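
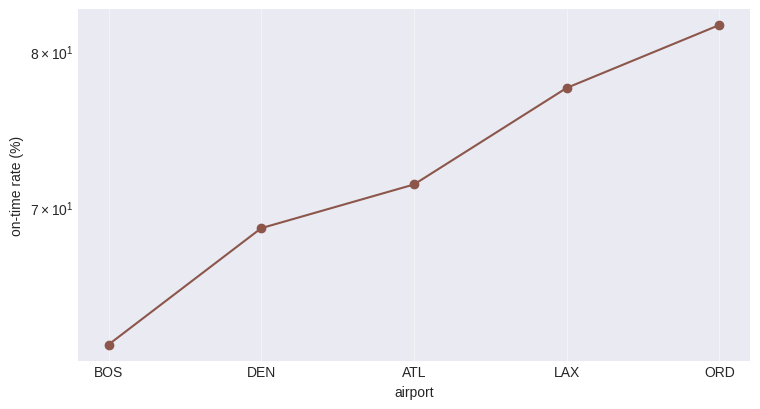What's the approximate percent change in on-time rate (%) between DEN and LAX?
DEN ≈ 68, LAX ≈ 78; (78 − 68) / 68 ≈ +14.7%.

≈ +14.7%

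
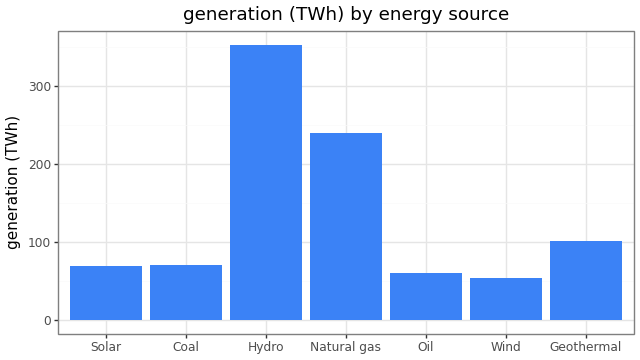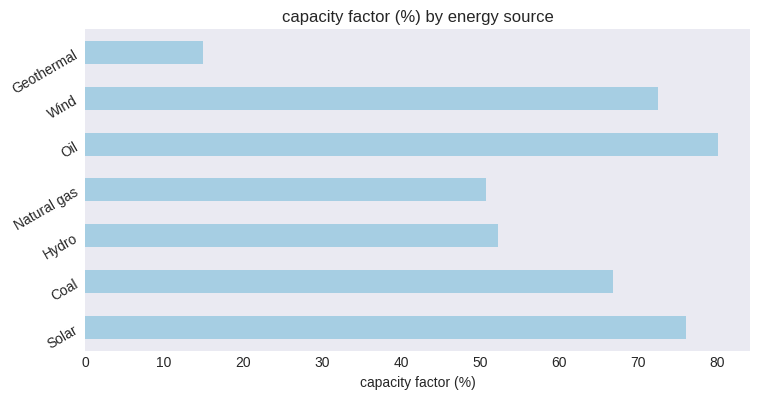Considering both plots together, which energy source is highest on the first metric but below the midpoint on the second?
Hydro

Chart 2 median capacity factor (%) ≈ 70; below-median energy sources: Hydro, Natural gas, Geothermal. Among those, Hydro has the highest generation (TWh) (≈ 350).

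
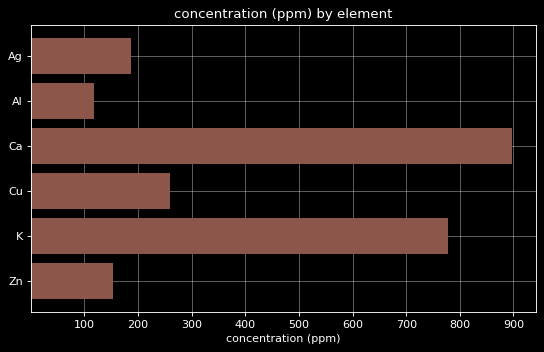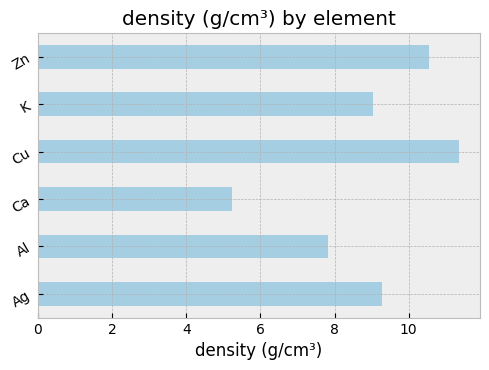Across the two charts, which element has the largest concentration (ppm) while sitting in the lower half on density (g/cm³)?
Chart 2 median density (g/cm³) ≈ 10; below-median elements: Al, Ca, K. Among those, Ca has the highest concentration (ppm) (≈ 900).

Ca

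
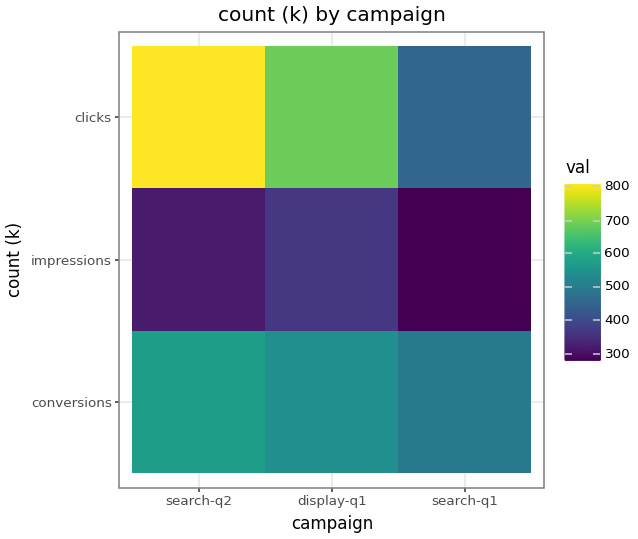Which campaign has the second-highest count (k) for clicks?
Top 3 for clicks: search-q2 ≈ 800, display-q1 ≈ 700, search-q1 ≈ 450.

display-q1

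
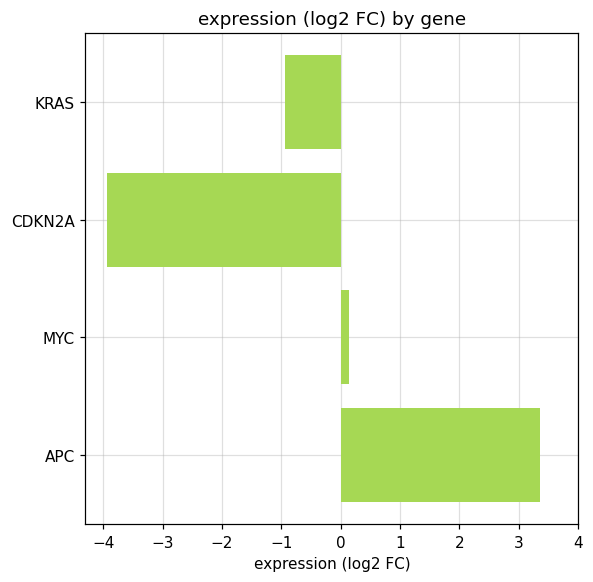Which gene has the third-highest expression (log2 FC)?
KRAS

Top 4: APC ≈ 3, MYC ≈ 0, KRAS ≈ -1, CDKN2A ≈ -4.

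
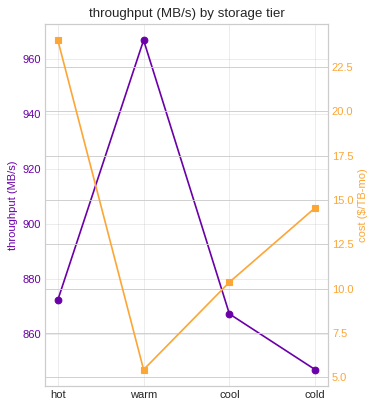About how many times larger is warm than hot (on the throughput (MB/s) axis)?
≈ 1.11×

warm ≈ 970, hot ≈ 870; 970/870 ≈ 1.11.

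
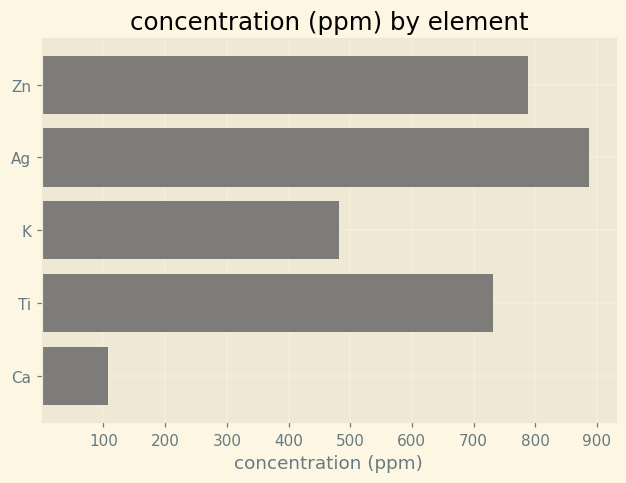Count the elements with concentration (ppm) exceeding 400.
Above 400: Zn, Ag, K, Ti.

4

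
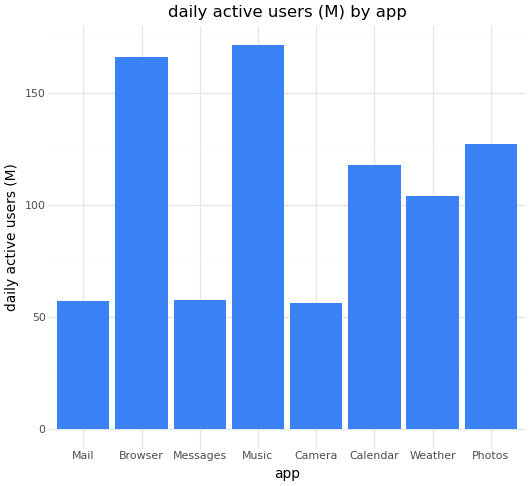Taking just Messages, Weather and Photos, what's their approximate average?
(60 + 100 + 120) / 3 ≈ 93.

≈ 93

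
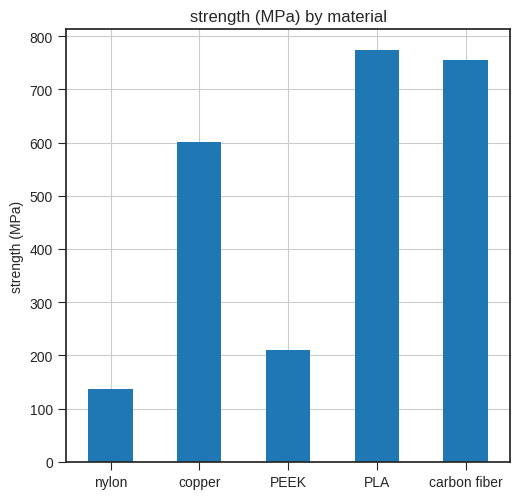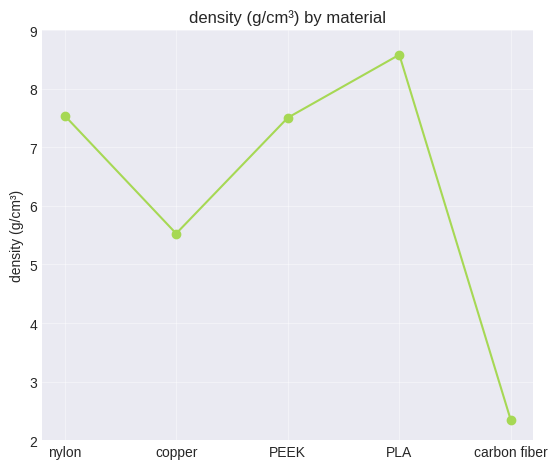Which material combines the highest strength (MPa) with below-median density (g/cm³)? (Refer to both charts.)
carbon fiber

Chart 2 median density (g/cm³) ≈ 8; below-median materials: copper, carbon fiber. Among those, carbon fiber has the highest strength (MPa) (≈ 800).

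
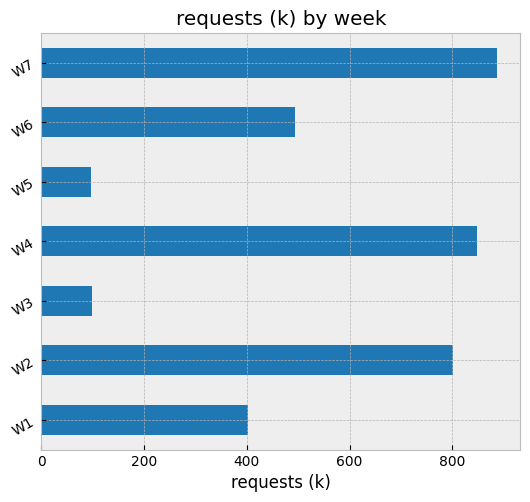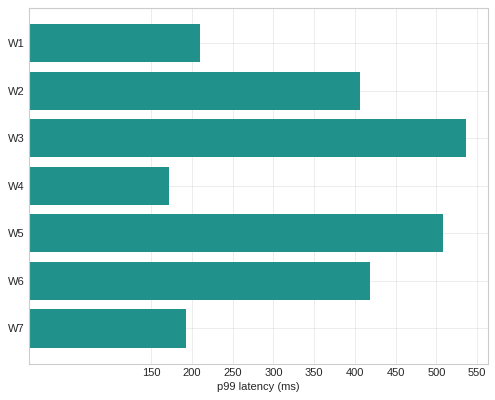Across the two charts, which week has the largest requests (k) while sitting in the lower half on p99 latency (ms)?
Chart 2 median p99 latency (ms) ≈ 400; below-median weeks: W1, W4, W7. Among those, W7 has the highest requests (k) (≈ 900).

W7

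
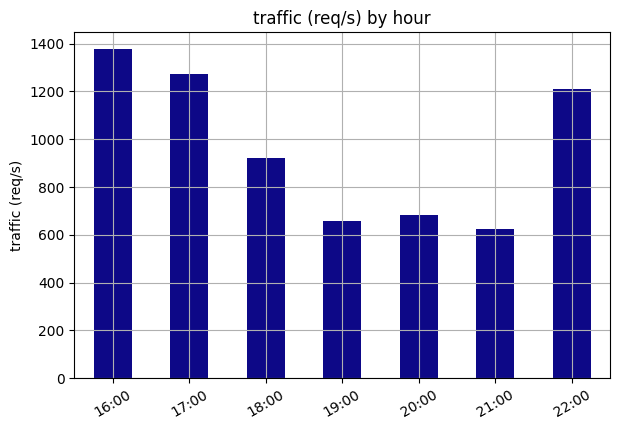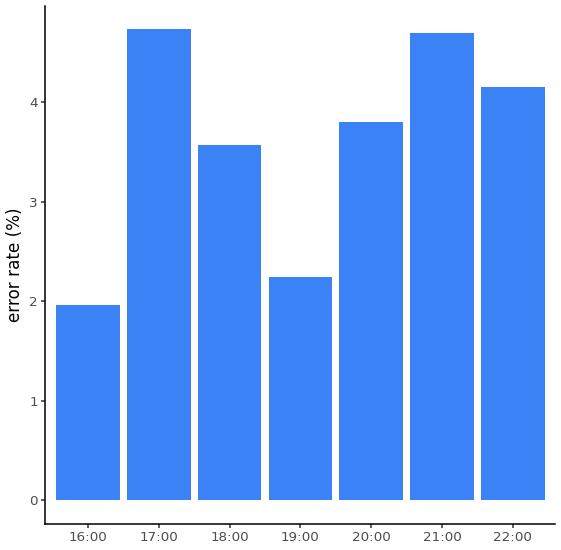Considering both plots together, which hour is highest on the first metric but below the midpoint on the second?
Chart 2 median error rate (%) ≈ 4; below-median hours: 16:00, 18:00, 19:00. Among those, 16:00 has the highest traffic (req/s) (≈ 1400).

16:00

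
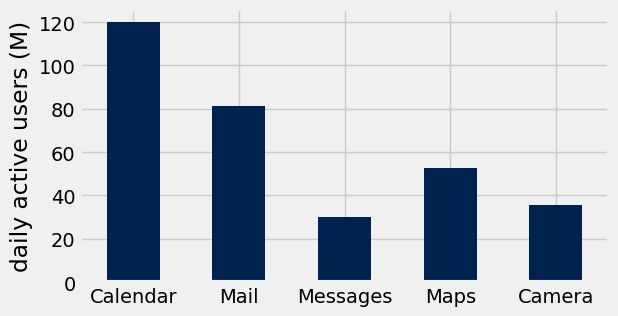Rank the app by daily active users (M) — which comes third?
Maps

Top 4: Calendar ≈ 120, Mail ≈ 80, Maps ≈ 60, Camera ≈ 40.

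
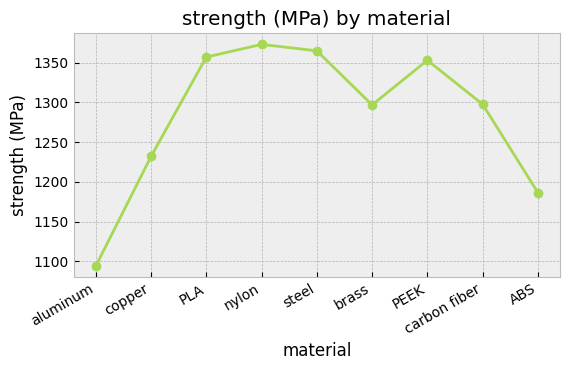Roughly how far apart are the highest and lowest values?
≈ 275

Max nylon ≈ 1375, min aluminum ≈ 1100; range ≈ 275.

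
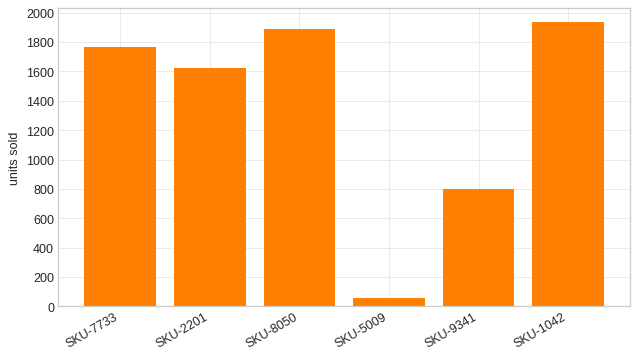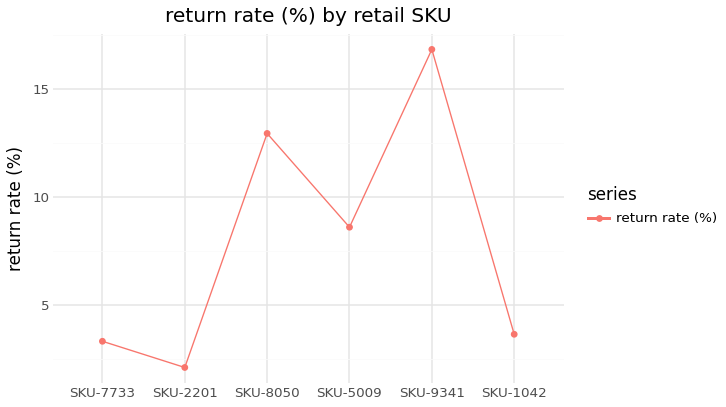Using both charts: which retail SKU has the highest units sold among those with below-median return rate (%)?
SKU-1042

Chart 2 median return rate (%) ≈ 6; below-median retail SKUs: SKU-7733, SKU-2201, SKU-1042. Among those, SKU-1042 has the highest units sold (≈ 2000).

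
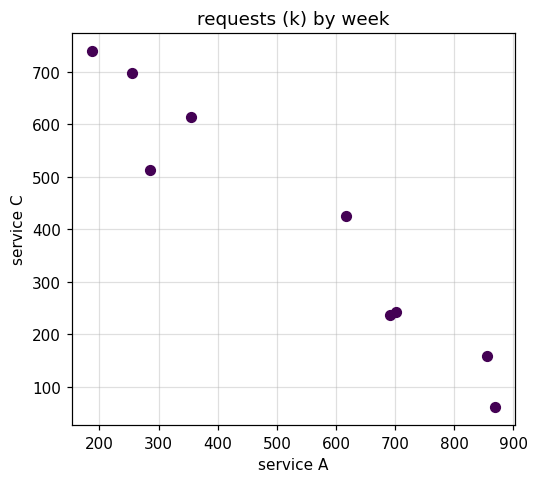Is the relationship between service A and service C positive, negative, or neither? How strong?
Points are negatively correlated; strong (|r| ≈ 1.0).

negative, strong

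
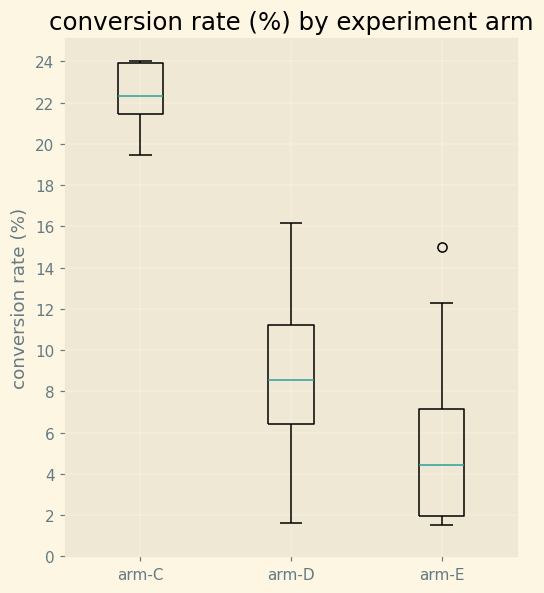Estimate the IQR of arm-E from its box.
Q3 ≈ 8, Q1 ≈ 2; IQR ≈ 6.

≈ 6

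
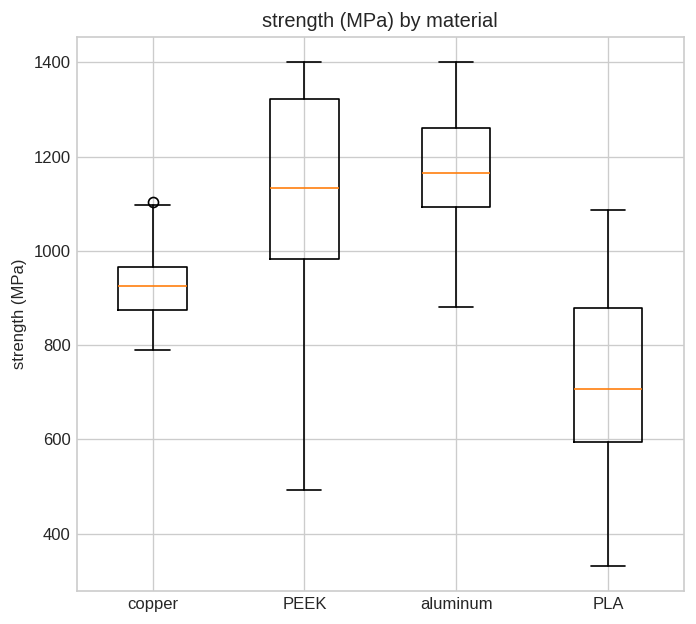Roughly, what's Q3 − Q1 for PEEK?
Q3 ≈ 1300, Q1 ≈ 1000; IQR ≈ 300.

≈ 300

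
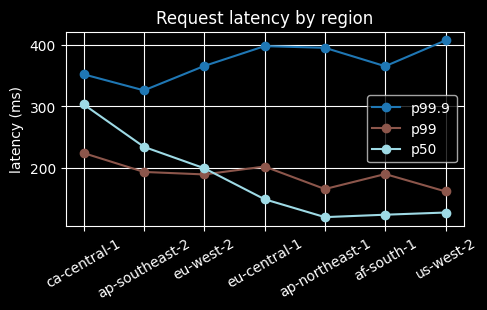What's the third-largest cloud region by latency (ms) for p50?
Top 4 for p50: ca-central-1 ≈ 300, ap-southeast-2 ≈ 225, eu-west-2 ≈ 200, eu-central-1 ≈ 150.

eu-west-2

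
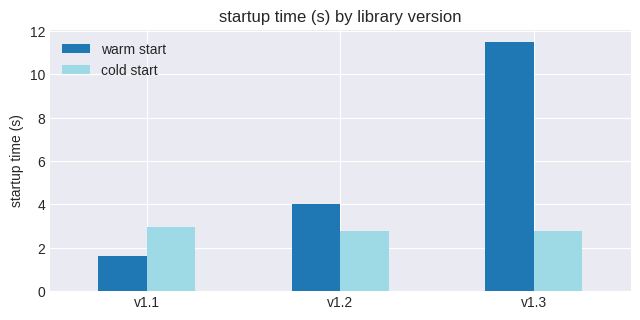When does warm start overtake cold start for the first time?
v1.2

v1.1: warm start ≈ 2 vs cold start ≈ 3 (not yet); v1.2: warm start ≈ 4 vs cold start ≈ 3 (first crossover).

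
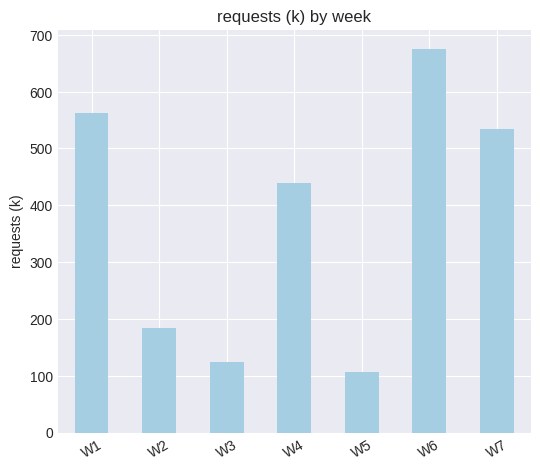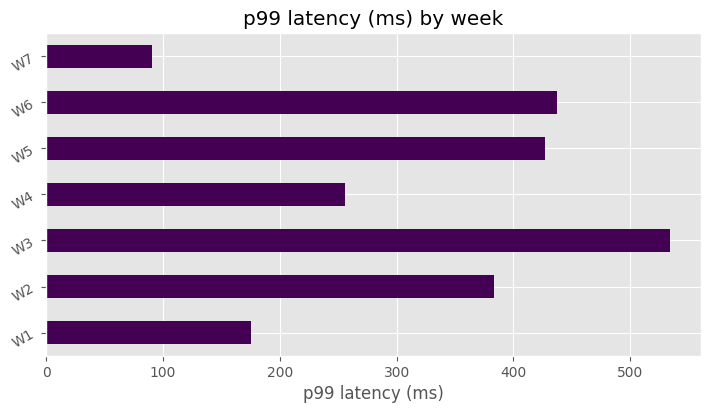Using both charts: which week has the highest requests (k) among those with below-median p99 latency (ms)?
W1

Chart 2 median p99 latency (ms) ≈ 400; below-median weeks: W1, W4, W7. Among those, W1 has the highest requests (k) (≈ 600).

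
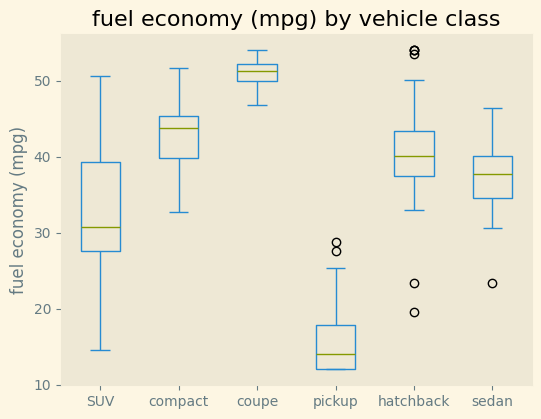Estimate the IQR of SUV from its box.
≈ 10

Q3 ≈ 40, Q1 ≈ 30; IQR ≈ 10.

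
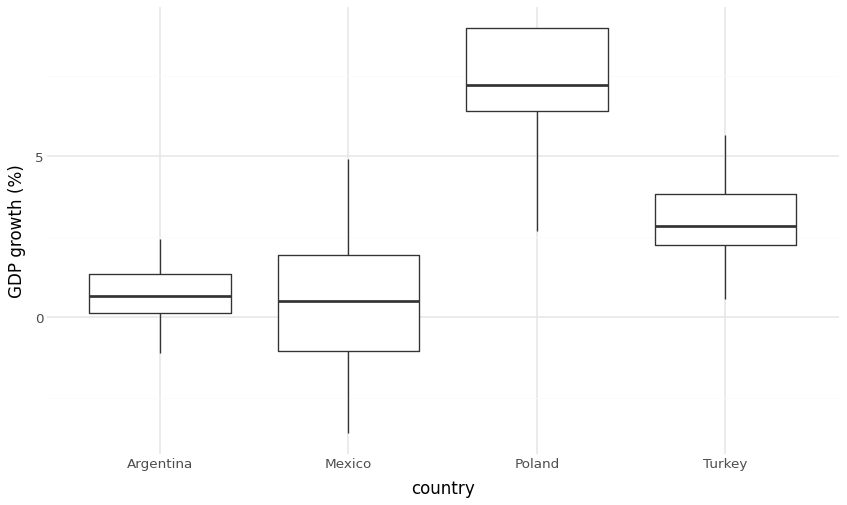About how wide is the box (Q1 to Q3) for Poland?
≈ 3

Q3 ≈ 9, Q1 ≈ 6; IQR ≈ 3.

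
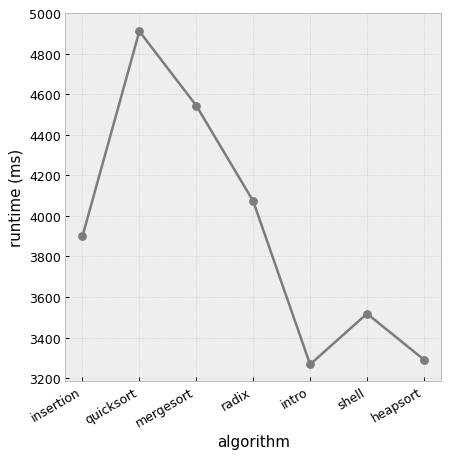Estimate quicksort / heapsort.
quicksort ≈ 5000, heapsort ≈ 3200; 5000/3200 ≈ 1.56.

≈ 1.56×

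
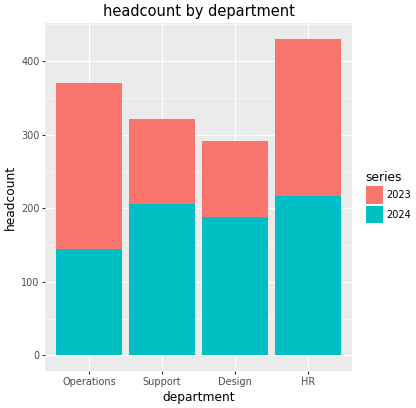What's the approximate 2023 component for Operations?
2023 top ≈ 350, bottom ≈ 150; segment ≈ 200.

≈ 200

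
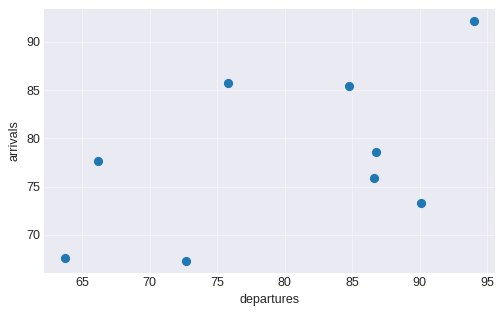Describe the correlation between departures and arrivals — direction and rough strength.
positive, moderate

Points are positively correlated; moderate (|r| ≈ 0.5).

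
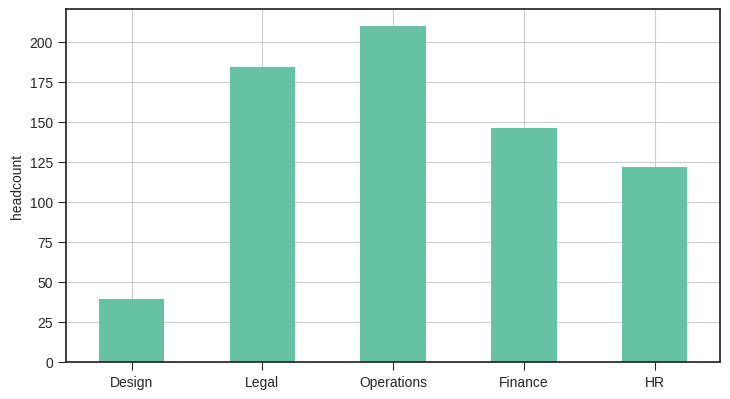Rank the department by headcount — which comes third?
Finance

Top 4: Operations ≈ 200, Legal ≈ 180, Finance ≈ 140, HR ≈ 120.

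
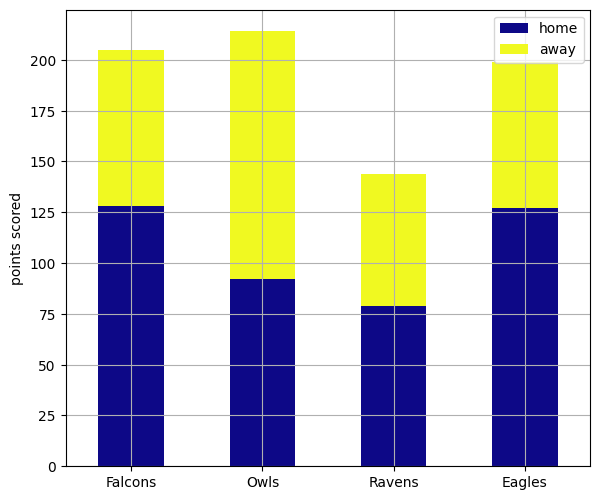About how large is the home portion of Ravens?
home top ≈ 80, bottom ≈ 0; segment ≈ 80.

≈ 80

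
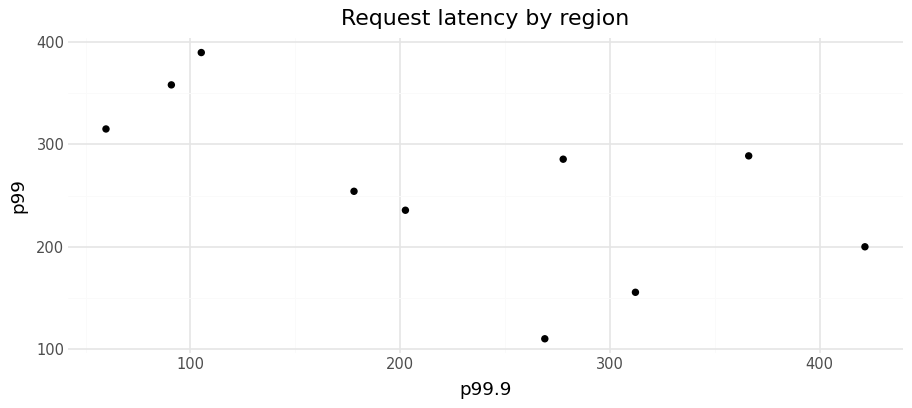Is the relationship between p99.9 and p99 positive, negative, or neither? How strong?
Points are negatively correlated; moderate (|r| ≈ 0.6).

negative, moderate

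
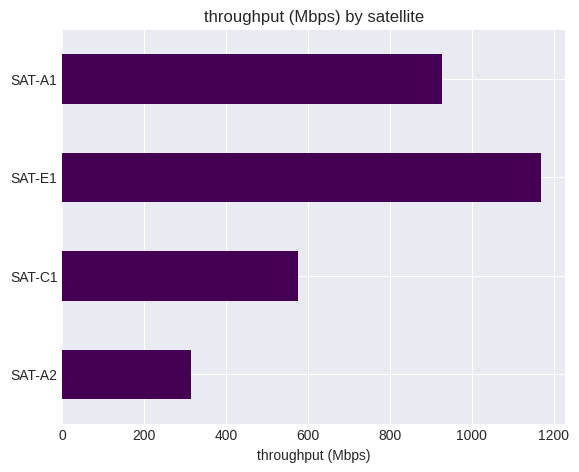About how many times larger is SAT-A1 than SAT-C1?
SAT-A1 ≈ 900, SAT-C1 ≈ 600; 900/600 ≈ 1.5.

≈ 1.5×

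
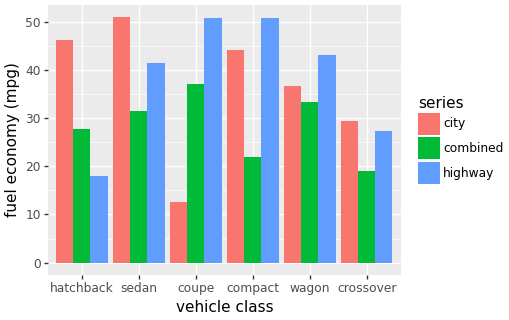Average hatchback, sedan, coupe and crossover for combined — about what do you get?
≈ 29

(30 + 30 + 35 + 20) / 4 ≈ 29.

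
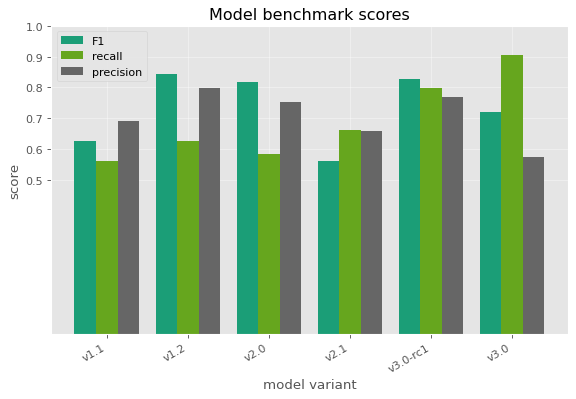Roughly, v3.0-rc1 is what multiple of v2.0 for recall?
v3.0-rc1 ≈ 0.8, v2.0 ≈ 0.6; 0.8/0.6 ≈ 1.33.

≈ 1.33×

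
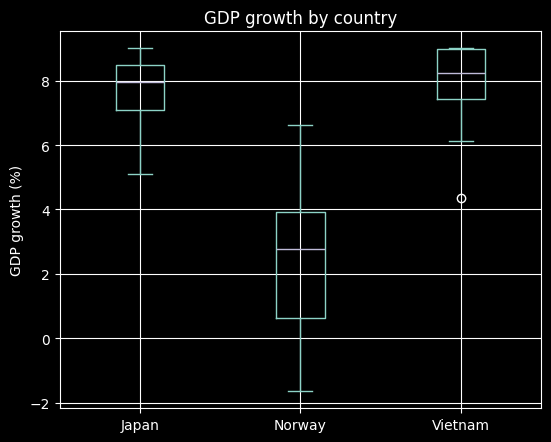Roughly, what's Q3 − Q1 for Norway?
≈ 3

Q3 ≈ 4, Q1 ≈ 1; IQR ≈ 3.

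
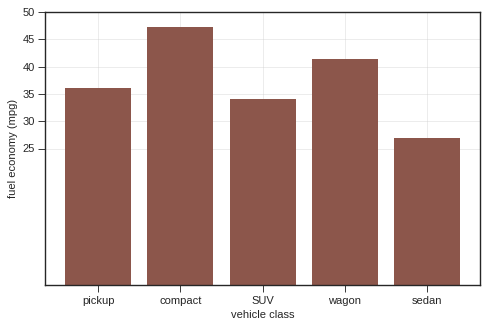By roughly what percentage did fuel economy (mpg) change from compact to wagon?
compact ≈ 45, wagon ≈ 40; (40 − 45) / 45 ≈ -11.1%.

≈ -11.1%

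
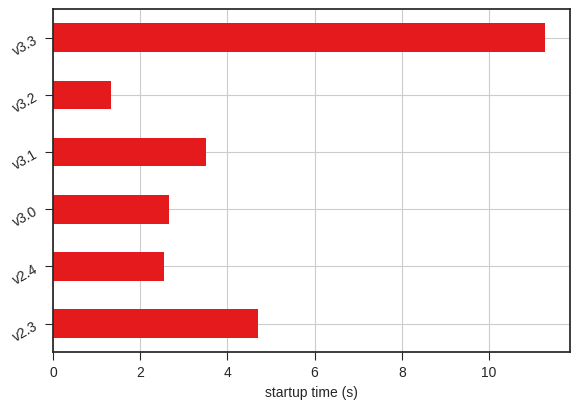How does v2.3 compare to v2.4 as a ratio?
≈ 1.67×

v2.3 ≈ 5, v2.4 ≈ 3; 5/3 ≈ 1.67.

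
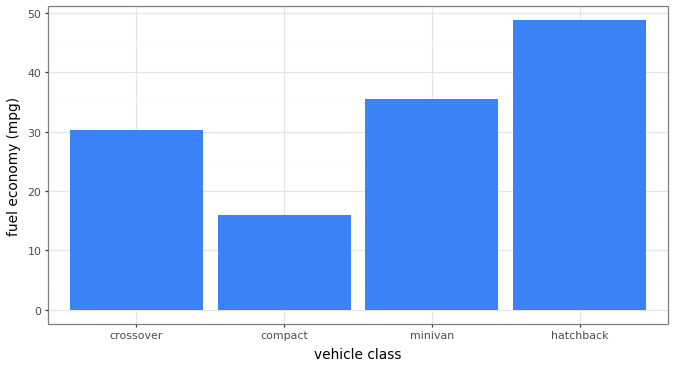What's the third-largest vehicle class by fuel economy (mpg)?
crossover

Top 4: hatchback ≈ 50, minivan ≈ 35, crossover ≈ 30, compact ≈ 15.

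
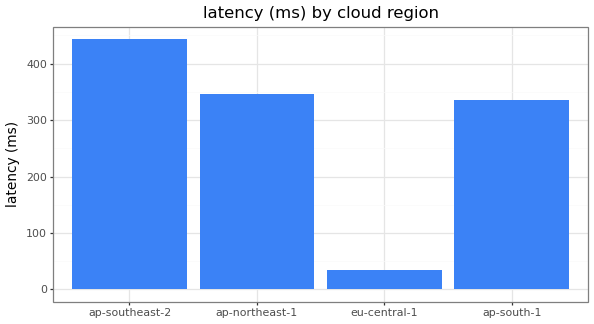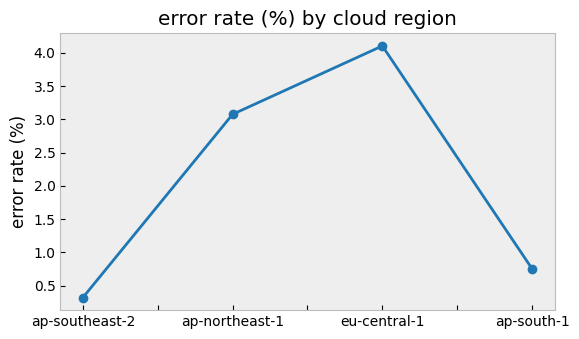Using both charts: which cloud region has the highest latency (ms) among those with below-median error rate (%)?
Chart 2 median error rate (%) ≈ 2; below-median cloud regions: ap-southeast-2, ap-south-1. Among those, ap-southeast-2 has the highest latency (ms) (≈ 450).

ap-southeast-2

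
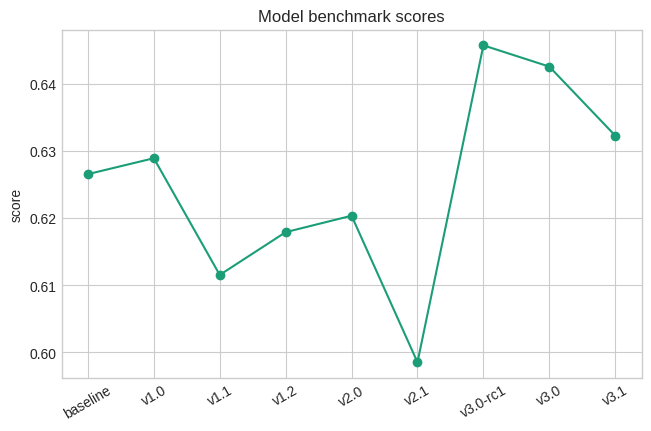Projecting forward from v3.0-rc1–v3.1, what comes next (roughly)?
Last three: 0.65, 0.64, 0.63 → slope ≈ -0.01/step → next ≈ 0.62.

≈ 0.62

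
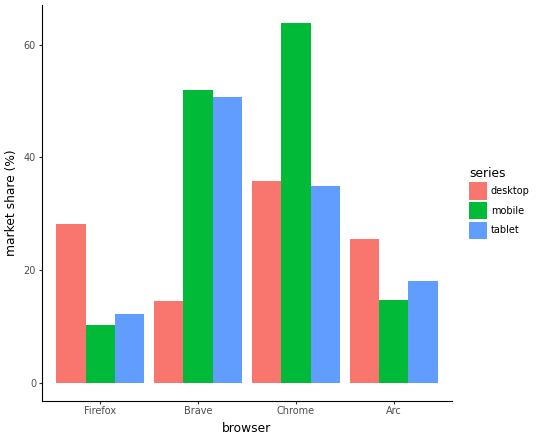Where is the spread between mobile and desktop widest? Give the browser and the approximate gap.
Brave, ≈ 40 %

Brave: mobile ≈ 50, desktop ≈ 10 → gap ≈ 40. Next-largest (Chrome) is only ≈ 20.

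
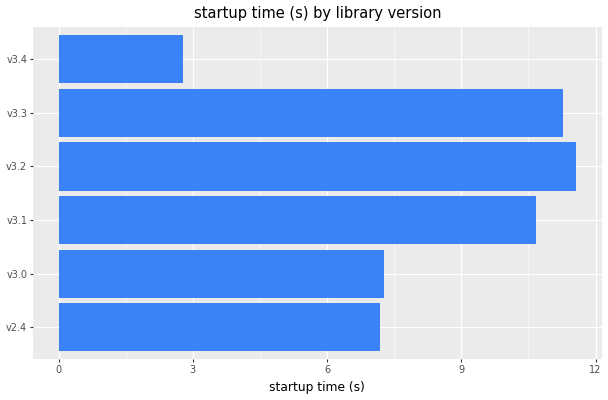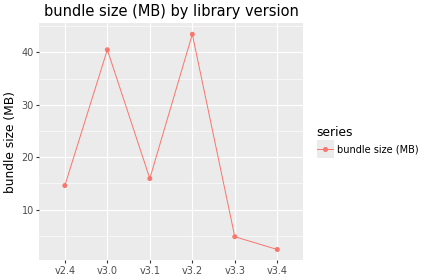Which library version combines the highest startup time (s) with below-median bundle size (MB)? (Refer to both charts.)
v3.3

Chart 2 median bundle size (MB) ≈ 15; below-median library versions: v2.4, v3.3, v3.4. Among those, v3.3 has the highest startup time (s) (≈ 12).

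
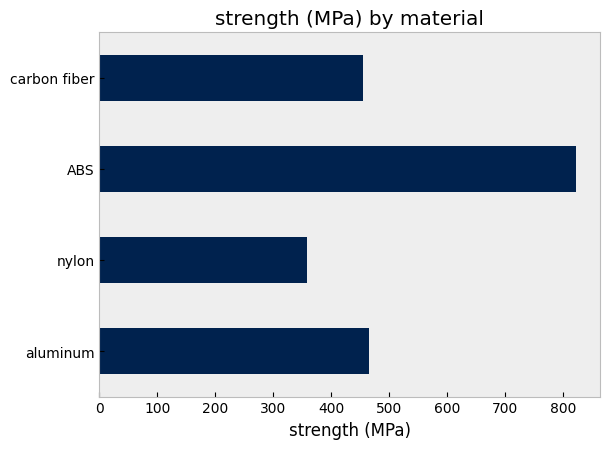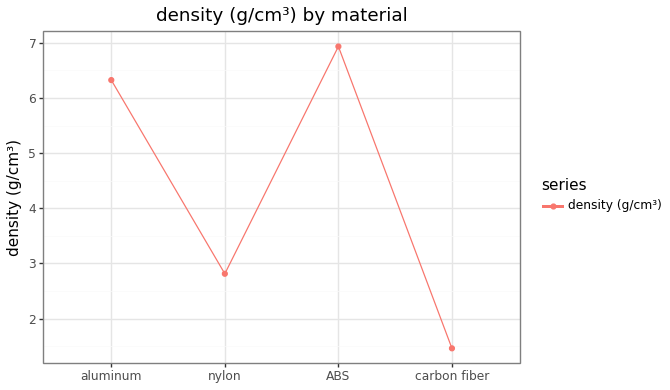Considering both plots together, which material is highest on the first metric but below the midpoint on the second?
Chart 2 median density (g/cm³) ≈ 5; below-median materials: nylon, carbon fiber. Among those, carbon fiber has the highest strength (MPa) (≈ 500).

carbon fiber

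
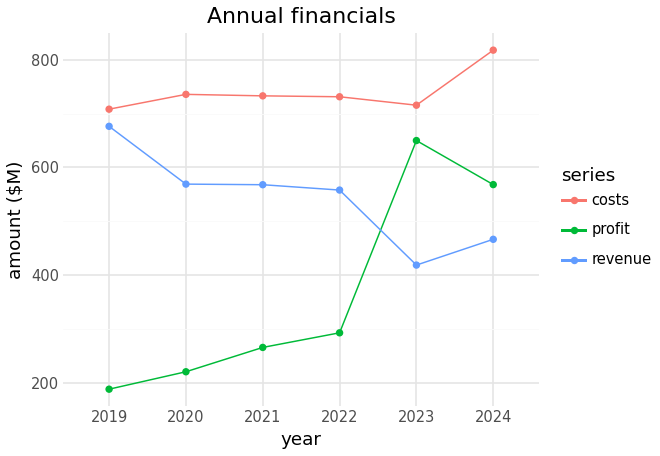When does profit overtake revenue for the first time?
2022: profit ≈ 300 vs revenue ≈ 600 (not yet); 2023: profit ≈ 700 vs revenue ≈ 400 (first crossover).

2023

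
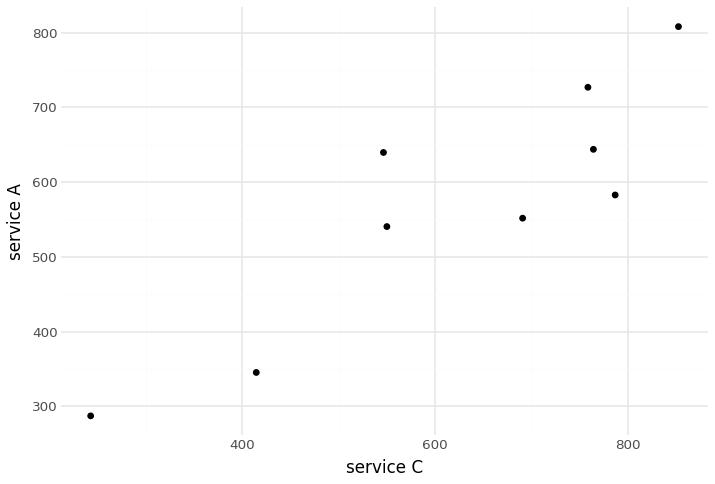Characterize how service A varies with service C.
positive, strong

Points are positively correlated; strong (|r| ≈ 0.9).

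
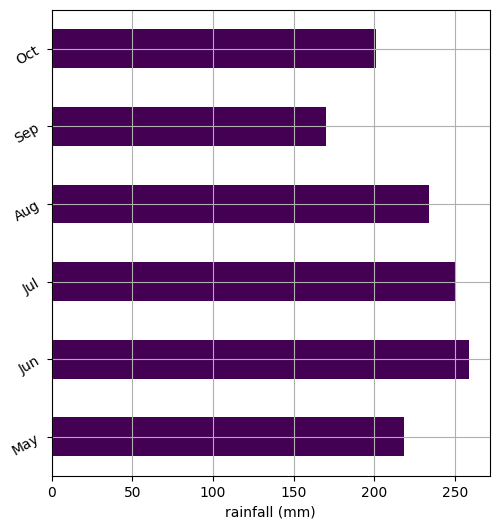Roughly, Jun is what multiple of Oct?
≈ 1.25×

Jun ≈ 250, Oct ≈ 200; 250/200 ≈ 1.25.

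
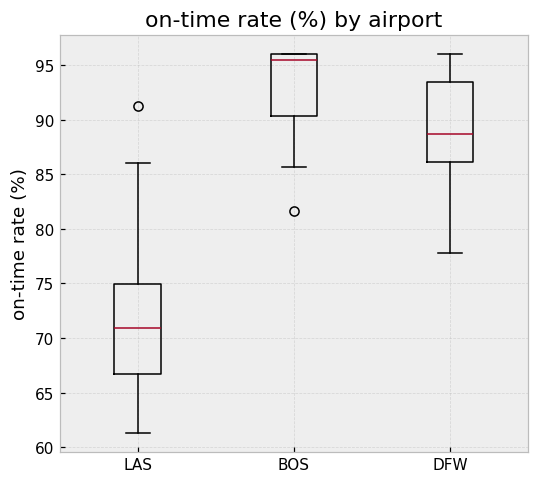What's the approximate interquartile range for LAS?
Q3 ≈ 74, Q1 ≈ 66; IQR ≈ 8.

≈ 8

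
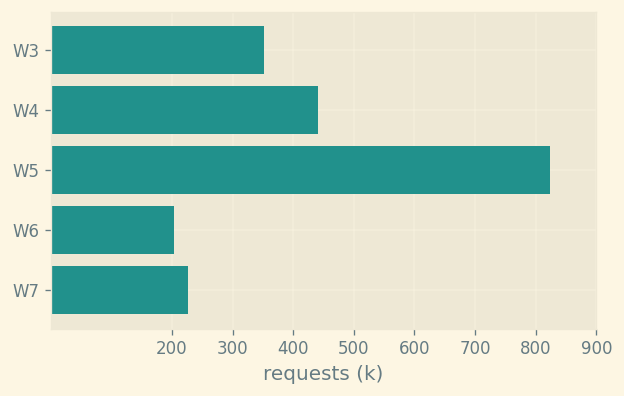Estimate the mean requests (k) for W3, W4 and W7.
≈ 333

(400 + 400 + 200) / 3 ≈ 333.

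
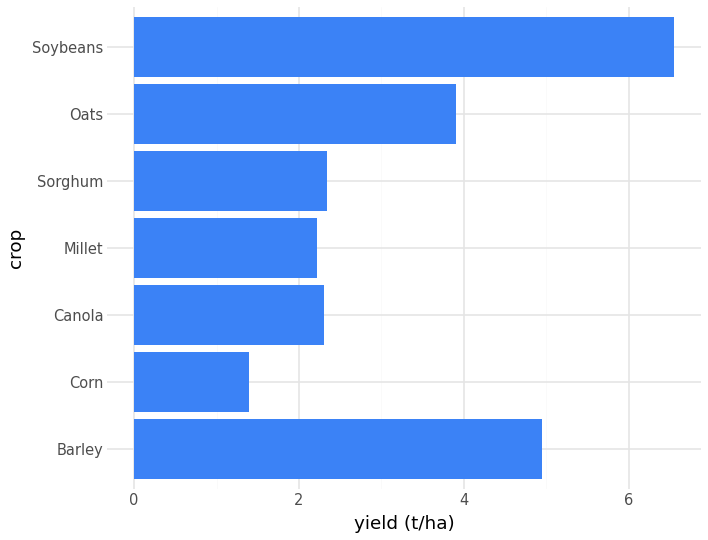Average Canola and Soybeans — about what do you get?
(2 + 7) / 2 ≈ 4.

≈ 4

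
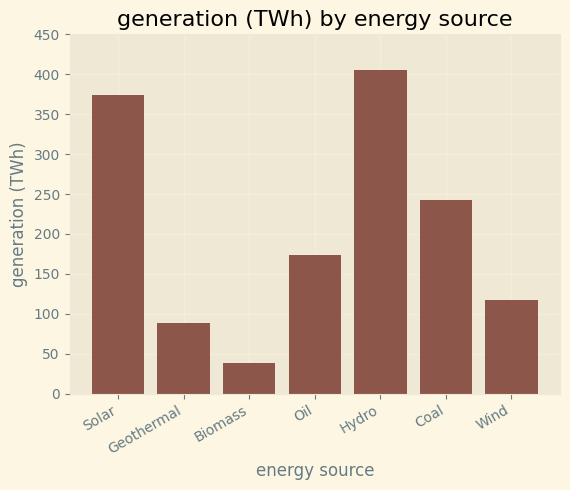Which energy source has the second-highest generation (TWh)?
Top 3: Hydro ≈ 400, Solar ≈ 350, Coal ≈ 250.

Solar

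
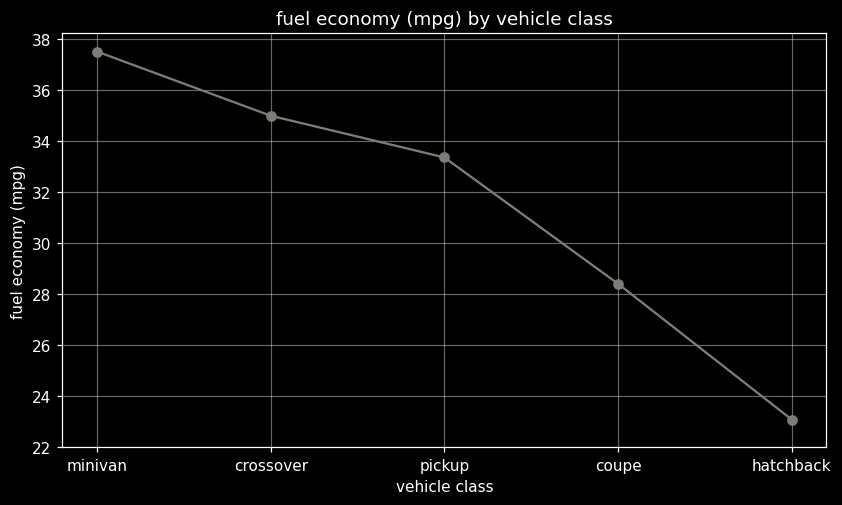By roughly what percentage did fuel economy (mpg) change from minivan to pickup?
≈ -10.5%

minivan ≈ 38, pickup ≈ 34; (34 − 38) / 38 ≈ -10.5%.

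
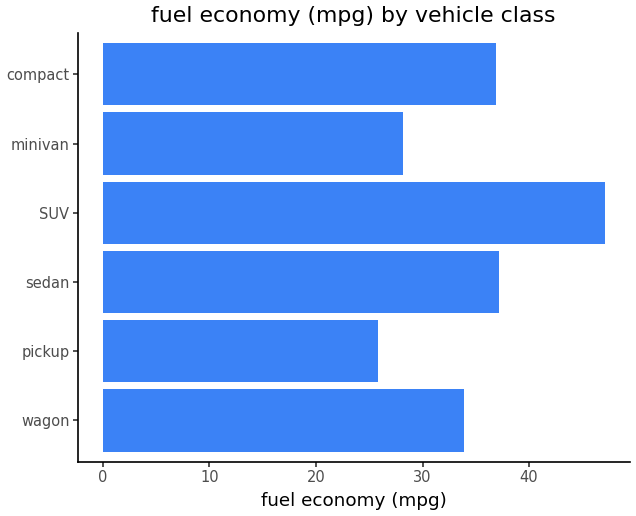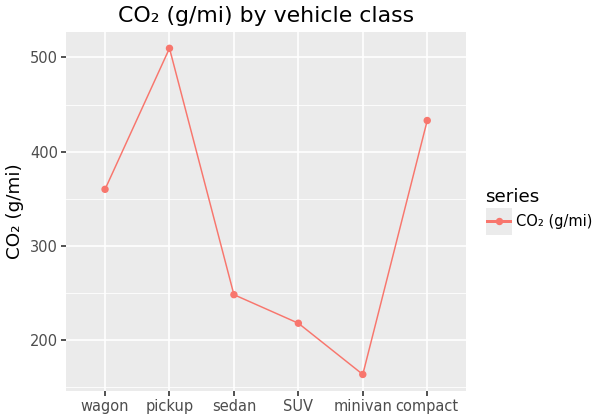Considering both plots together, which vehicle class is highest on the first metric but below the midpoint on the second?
SUV

Chart 2 median CO₂ (g/mi) ≈ 300; below-median vehicle classes: sedan, SUV, minivan. Among those, SUV has the highest fuel economy (mpg) (≈ 45).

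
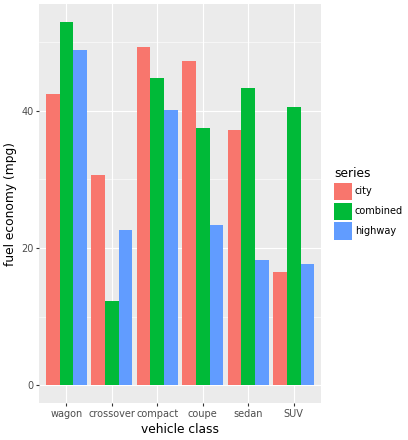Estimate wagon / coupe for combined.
wagon ≈ 55, coupe ≈ 35; 55/35 ≈ 1.57.

≈ 1.57×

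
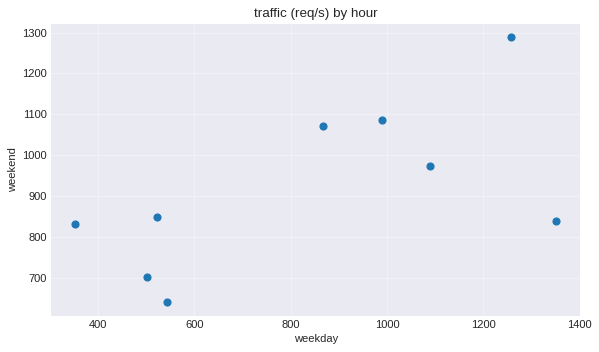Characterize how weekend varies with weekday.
positive, moderate

Points are positively correlated; moderate (|r| ≈ 0.6).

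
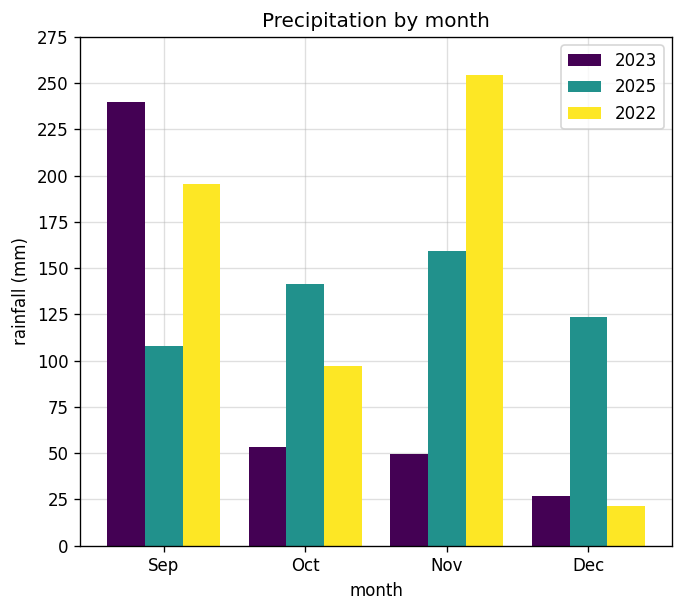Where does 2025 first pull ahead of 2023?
Oct

Sep: 2025 ≈ 100 vs 2023 ≈ 250 (not yet); Oct: 2025 ≈ 150 vs 2023 ≈ 50 (first crossover).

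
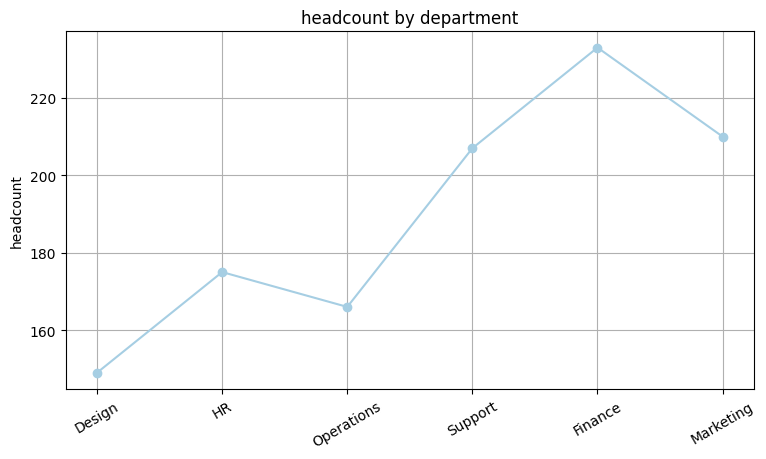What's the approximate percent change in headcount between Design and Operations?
≈ +13.3%

Design ≈ 150, Operations ≈ 170; (170 − 150) / 150 ≈ +13.3%.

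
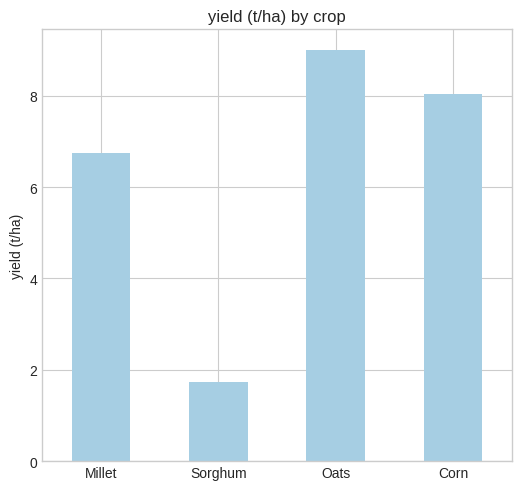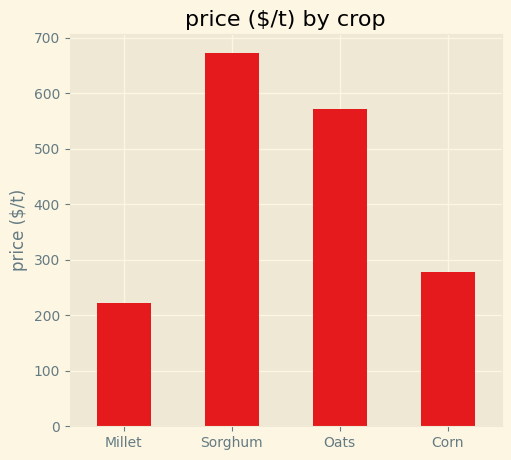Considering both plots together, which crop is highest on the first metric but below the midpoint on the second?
Corn

Chart 2 median price ($/t) ≈ 400; below-median crops: Millet, Corn. Among those, Corn has the highest yield (t/ha) (≈ 8).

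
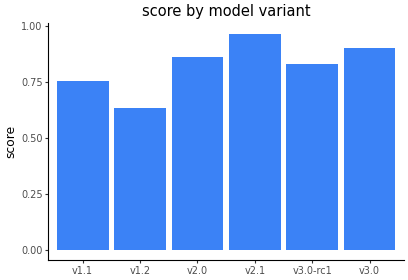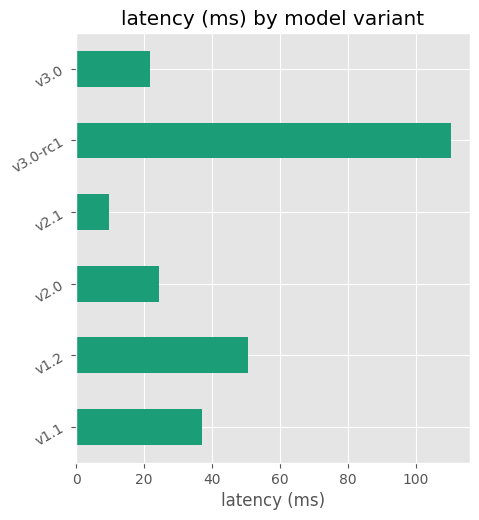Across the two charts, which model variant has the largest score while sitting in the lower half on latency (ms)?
v2.1

Chart 2 median latency (ms) ≈ 40; below-median model variants: v2.0, v2.1, v3.0. Among those, v2.1 has the highest score (≈ 1).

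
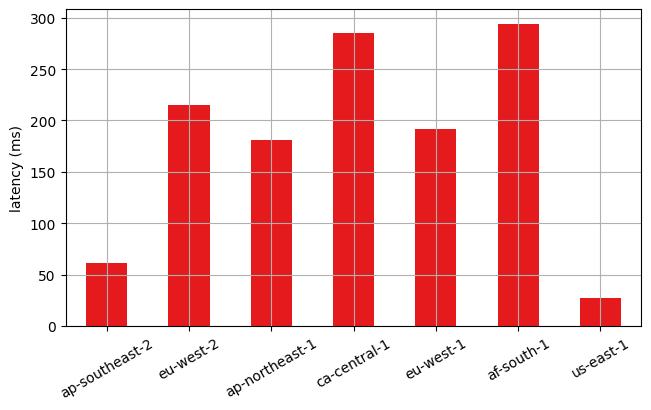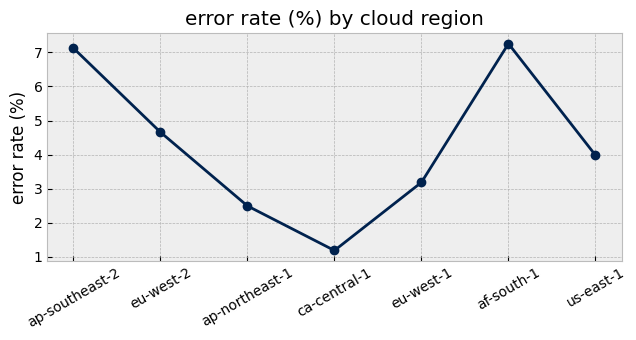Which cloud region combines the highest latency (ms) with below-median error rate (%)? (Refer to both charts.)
ca-central-1

Chart 2 median error rate (%) ≈ 4; below-median cloud regions: ap-northeast-1, ca-central-1, eu-west-1. Among those, ca-central-1 has the highest latency (ms) (≈ 300).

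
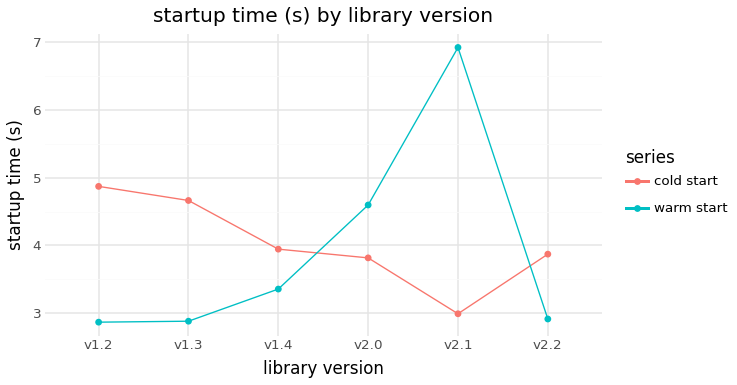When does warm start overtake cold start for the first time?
v1.4: warm start ≈ 3.5 vs cold start ≈ 4.0 (not yet); v2.0: warm start ≈ 4.5 vs cold start ≈ 4.0 (first crossover).

v2.0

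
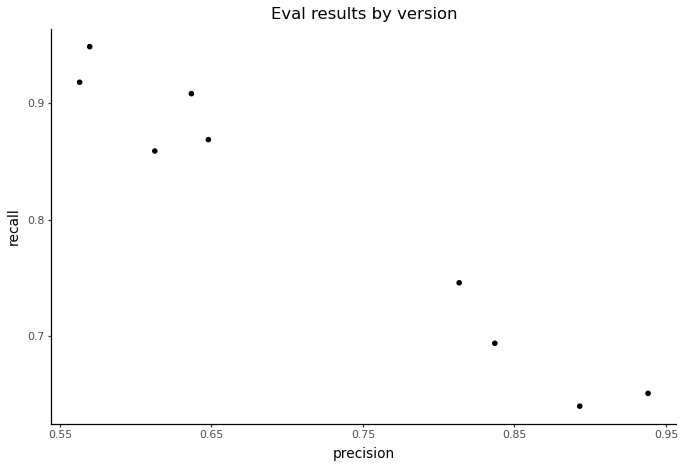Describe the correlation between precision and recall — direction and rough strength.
negative, strong

Points are negatively correlated; strong (|r| ≈ 1.0).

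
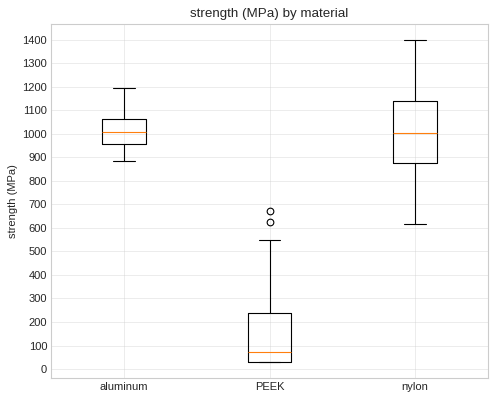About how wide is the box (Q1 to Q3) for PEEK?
≈ 200

Q3 ≈ 200, Q1 ≈ 0; IQR ≈ 200.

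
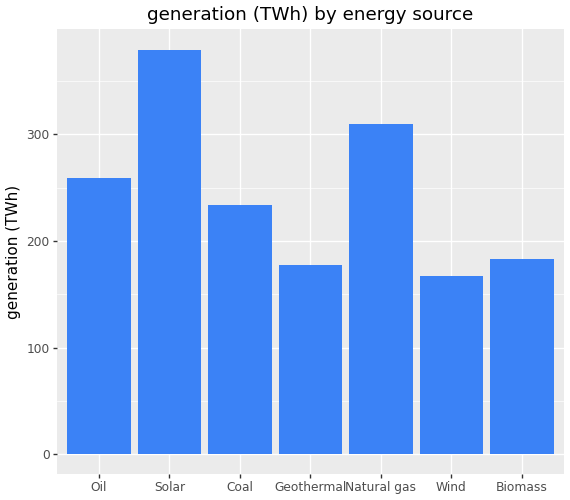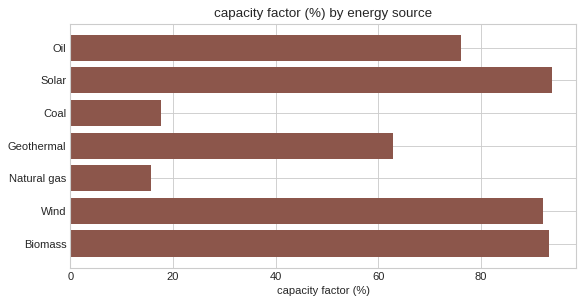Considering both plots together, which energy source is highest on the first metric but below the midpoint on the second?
Natural gas

Chart 2 median capacity factor (%) ≈ 80; below-median energy sources: Coal, Geothermal, Natural gas. Among those, Natural gas has the highest generation (TWh) (≈ 300).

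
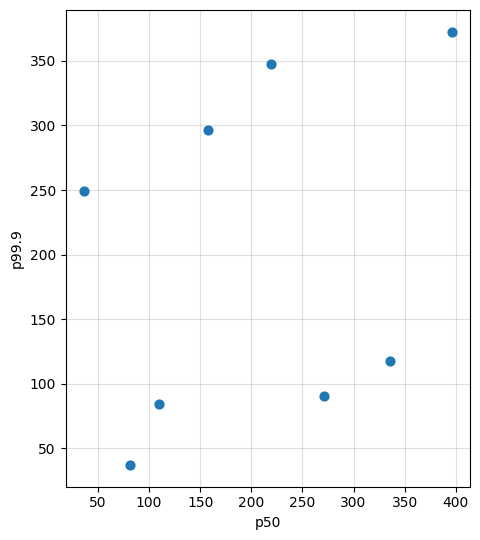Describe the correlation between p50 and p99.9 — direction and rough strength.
positive, weak

Points are positively correlated; weak (|r| ≈ 0.3).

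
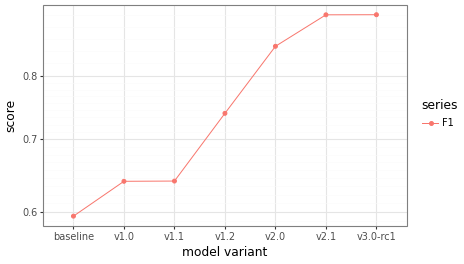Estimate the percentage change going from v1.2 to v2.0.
v1.2 ≈ 0.75, v2.0 ≈ 0.85; (0.85 − 0.75) / 0.75 ≈ +13.3%.

≈ +13.3%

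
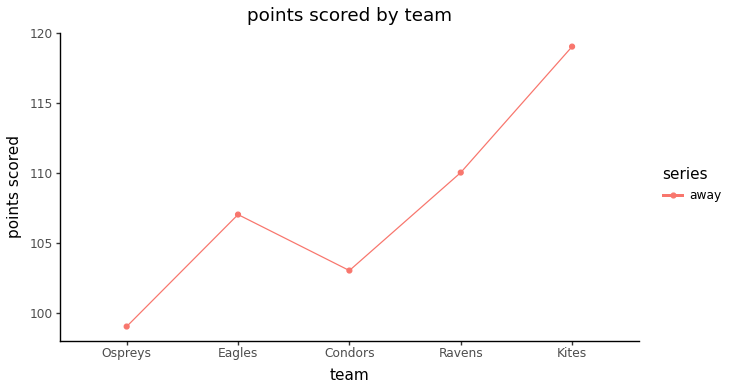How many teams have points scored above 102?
Above 102: Eagles, Condors, Ravens, Kites.

4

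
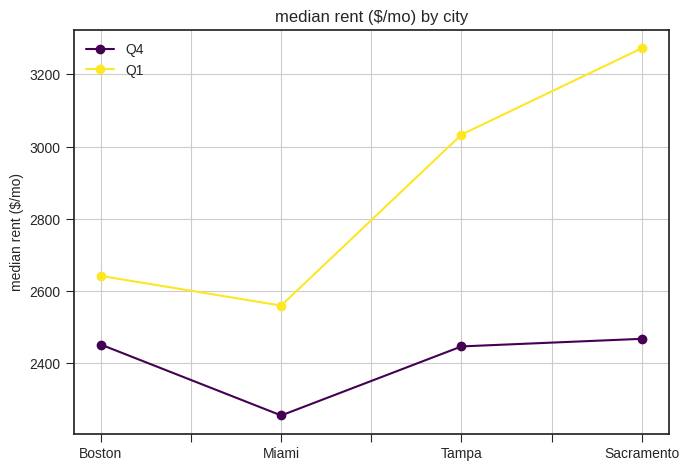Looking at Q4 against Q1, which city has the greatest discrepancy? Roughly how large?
Sacramento, ≈ 800 $/mo

Sacramento: Q4 ≈ 2500, Q1 ≈ 3300 → gap ≈ 800. Next-largest (Tampa) is only ≈ 600.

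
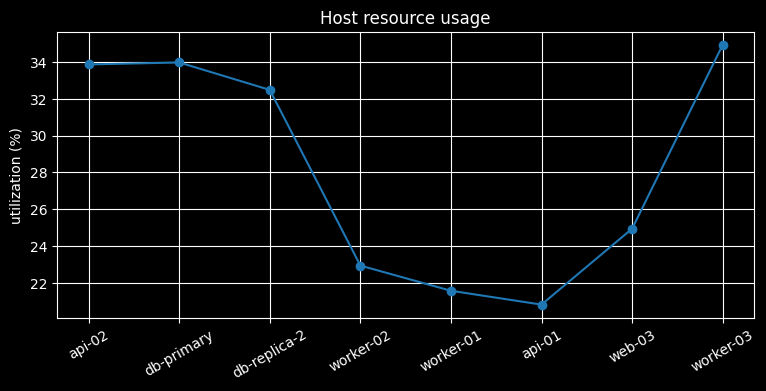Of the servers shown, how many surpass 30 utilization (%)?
4

Above 30: api-02, db-primary, db-replica-2, worker-03.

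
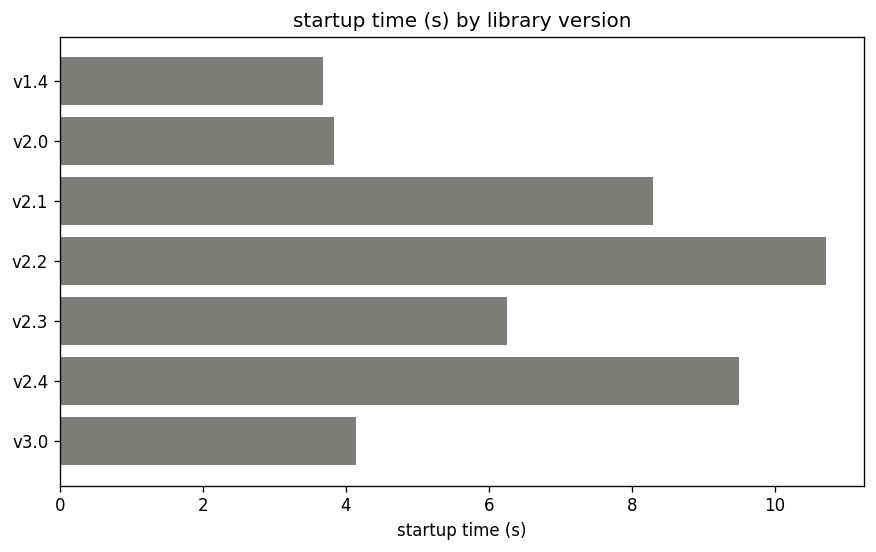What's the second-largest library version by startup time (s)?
Top 3: v2.2 ≈ 11, v2.4 ≈ 9, v2.1 ≈ 8.

v2.4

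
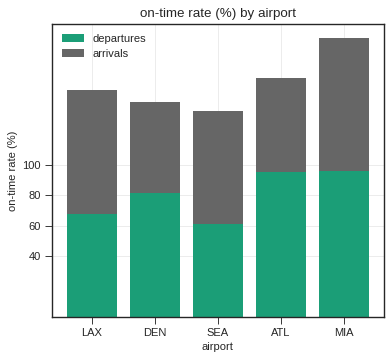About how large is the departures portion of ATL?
≈ 100

departures top ≈ 100, bottom ≈ 0; segment ≈ 100.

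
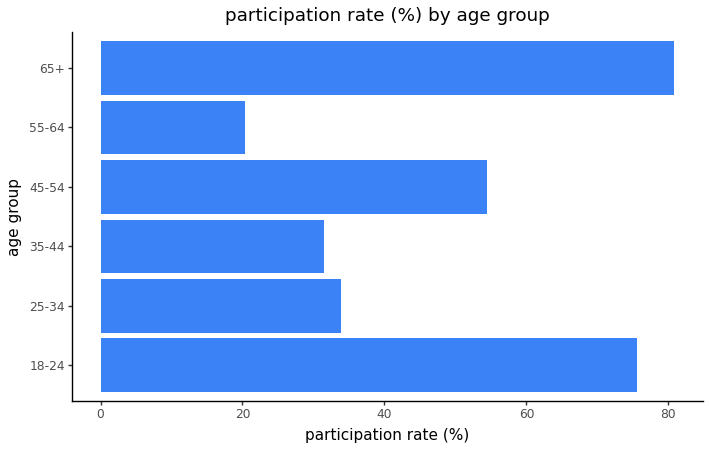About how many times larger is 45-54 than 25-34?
≈ 1.67×

45-54 ≈ 50, 25-34 ≈ 30; 50/30 ≈ 1.67.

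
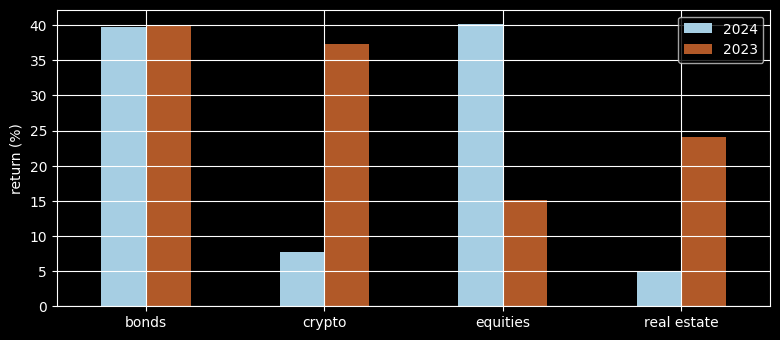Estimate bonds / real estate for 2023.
≈ 1.6×

bonds ≈ 40, real estate ≈ 25; 40/25 ≈ 1.6.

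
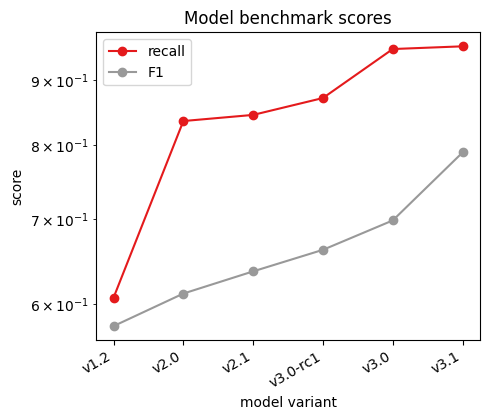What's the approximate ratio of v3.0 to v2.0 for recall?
≈ 1.12×

v3.0 ≈ 0.95, v2.0 ≈ 0.85; 0.95/0.85 ≈ 1.12.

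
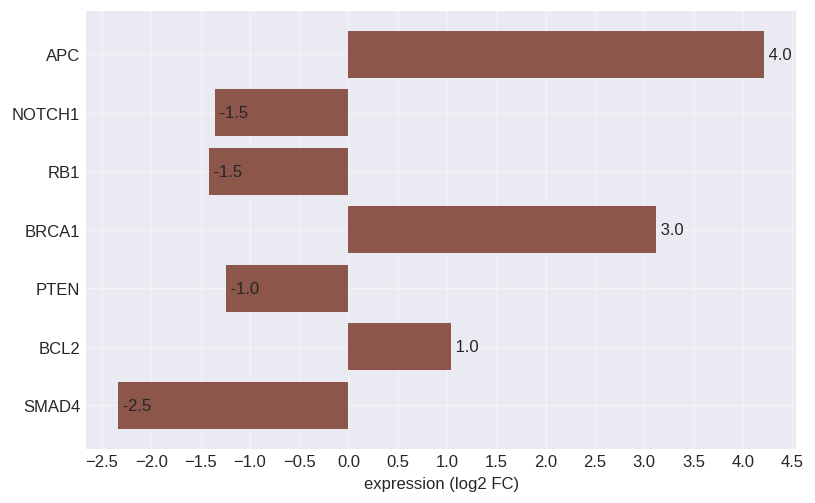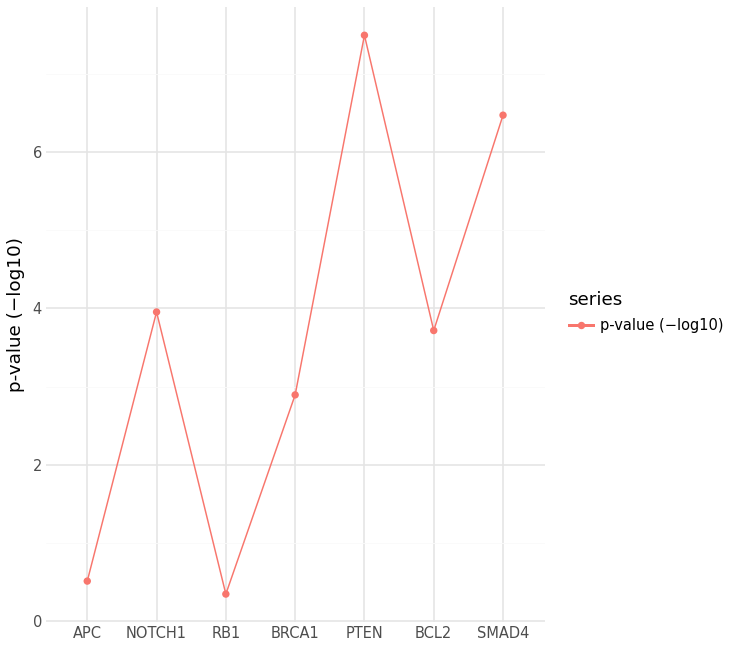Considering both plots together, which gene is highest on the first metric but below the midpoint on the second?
Chart 2 median p-value (−log10) ≈ 4; below-median genes: APC, RB1, BRCA1. Among those, APC has the highest expression (log2 FC) (≈ 4).

APC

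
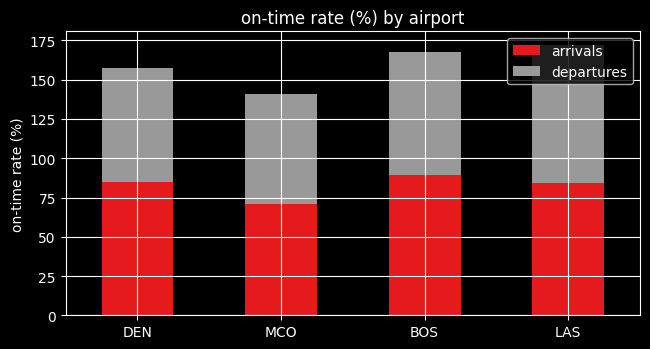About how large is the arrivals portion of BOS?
arrivals top ≈ 80, bottom ≈ 0; segment ≈ 80.

≈ 80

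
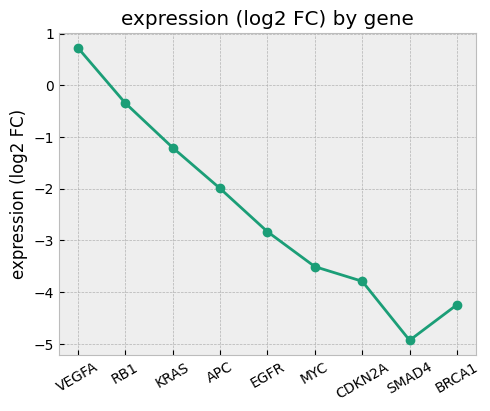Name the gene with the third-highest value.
KRAS

Top 4: VEGFA ≈ 0.5, RB1 ≈ -0.5, KRAS ≈ -1.0, APC ≈ -2.0.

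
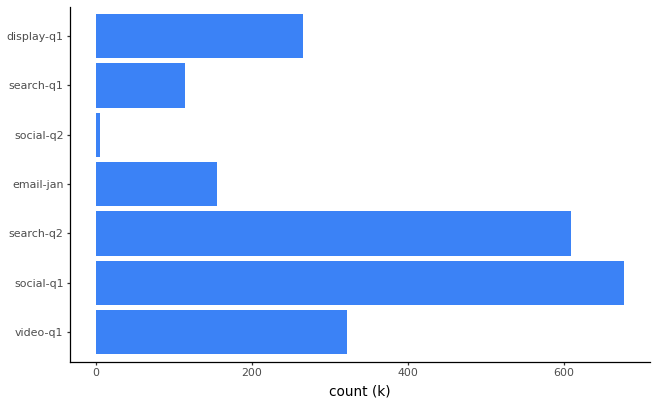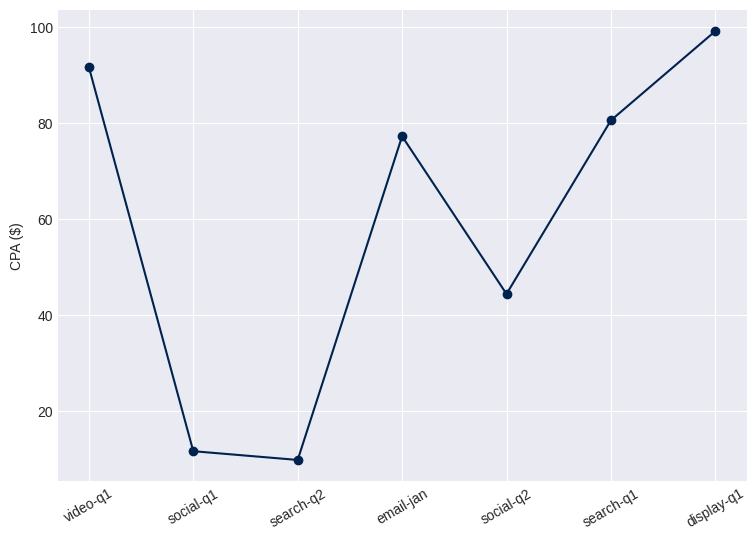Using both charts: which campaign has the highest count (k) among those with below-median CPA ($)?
Chart 2 median CPA ($) ≈ 80; below-median campaigns: social-q1, search-q2, social-q2. Among those, social-q1 has the highest count (k) (≈ 700).

social-q1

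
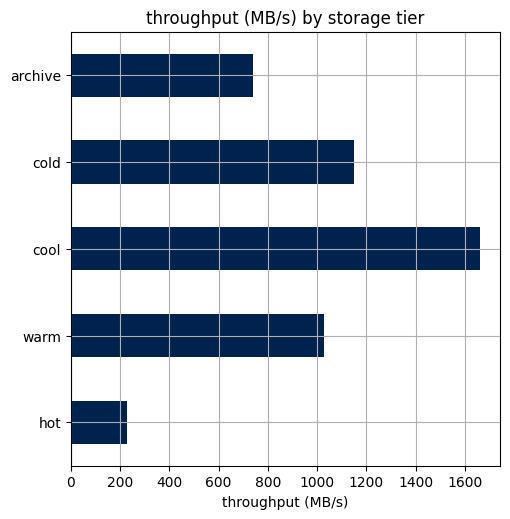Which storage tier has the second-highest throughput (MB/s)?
Top 3: cool ≈ 1600, cold ≈ 1200, warm ≈ 1000.

cold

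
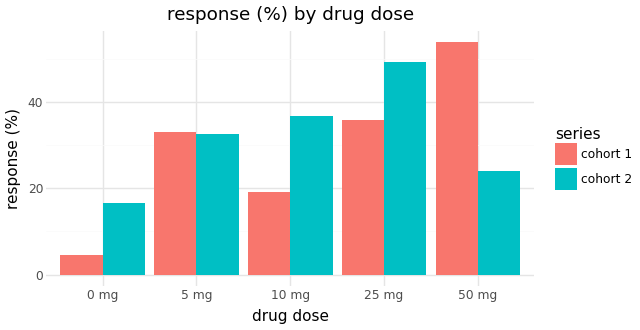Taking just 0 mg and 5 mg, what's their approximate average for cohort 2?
≈ 25

(15 + 35) / 2 ≈ 25.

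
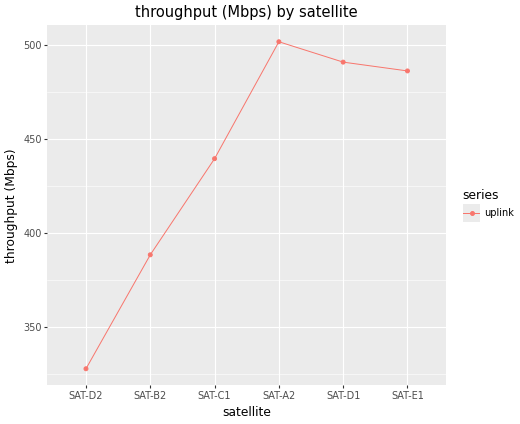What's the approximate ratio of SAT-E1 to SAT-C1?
≈ 1.09×

SAT-E1 ≈ 480, SAT-C1 ≈ 440; 480/440 ≈ 1.09.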